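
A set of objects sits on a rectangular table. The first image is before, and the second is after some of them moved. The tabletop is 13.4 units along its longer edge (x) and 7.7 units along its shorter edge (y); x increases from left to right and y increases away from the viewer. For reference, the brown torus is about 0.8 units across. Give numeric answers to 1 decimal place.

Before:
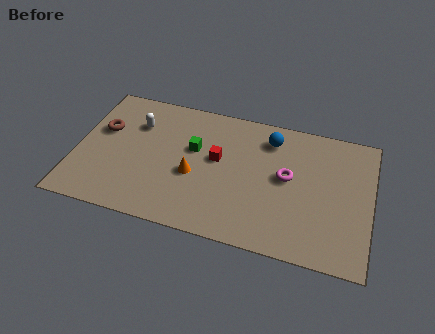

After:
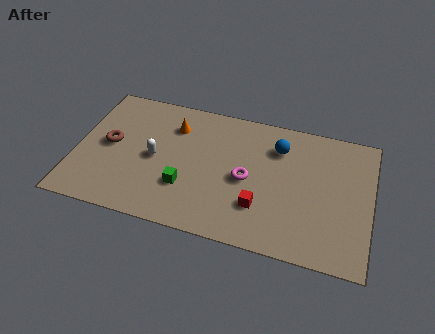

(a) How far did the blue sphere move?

0.6

The blue sphere moved from about (8.7, 6.2) to (9.1, 5.8), a distance of √(0.4² + 0.4²) ≈ 0.6.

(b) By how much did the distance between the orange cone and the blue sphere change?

+0.3

The distance was about 4.5 in the first image and 4.8 in the second, so they moved 0.3 units further apart.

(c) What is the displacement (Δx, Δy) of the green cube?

(-0.2, -2.3)

The green cube was at about (5.3, 4.7) and moved to about (5.1, 2.4).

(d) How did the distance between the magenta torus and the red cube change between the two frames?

-1.6

They were about 3.2 units apart before and 1.6 after — 1.6 units closer together.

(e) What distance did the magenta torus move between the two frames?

1.9

From (9.6, 4.2) to (7.8, 3.6), the magenta torus covered √(1.8² + 0.6²) ≈ 1.9 units.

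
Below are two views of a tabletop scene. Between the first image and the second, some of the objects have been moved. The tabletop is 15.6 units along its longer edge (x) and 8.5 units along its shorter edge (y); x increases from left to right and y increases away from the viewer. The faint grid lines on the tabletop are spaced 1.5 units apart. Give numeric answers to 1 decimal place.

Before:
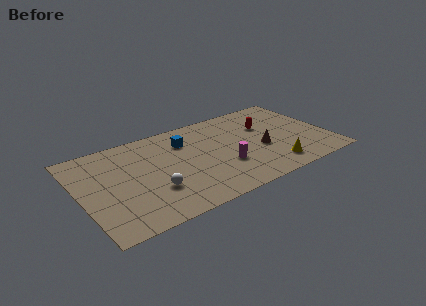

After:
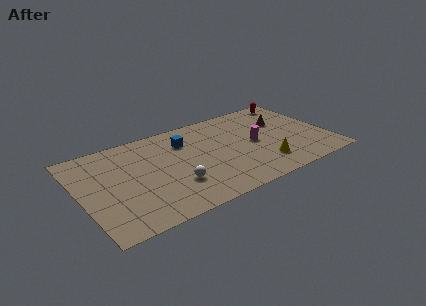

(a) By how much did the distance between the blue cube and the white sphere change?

-0.5

The distance was about 4.4 in the first image and 3.9 in the second, so they moved 0.5 units closer together.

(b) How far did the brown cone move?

2.7

From (11.3, 3.5) to (13.0, 5.6), the brown cone covered √(1.7² + 2.1²) ≈ 2.7 units.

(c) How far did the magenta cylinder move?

2.6

The magenta cylinder was near (8.8, 2.9) before and (11.0, 4.2) after, so it travelled √(2.2² + 1.3²) ≈ 2.6 units.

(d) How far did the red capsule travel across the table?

3.0

The red capsule was near (11.9, 5.6) before and (14.2, 7.5) after, so it travelled √(2.3² + 1.9²) ≈ 3.0 units.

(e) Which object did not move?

the blue cube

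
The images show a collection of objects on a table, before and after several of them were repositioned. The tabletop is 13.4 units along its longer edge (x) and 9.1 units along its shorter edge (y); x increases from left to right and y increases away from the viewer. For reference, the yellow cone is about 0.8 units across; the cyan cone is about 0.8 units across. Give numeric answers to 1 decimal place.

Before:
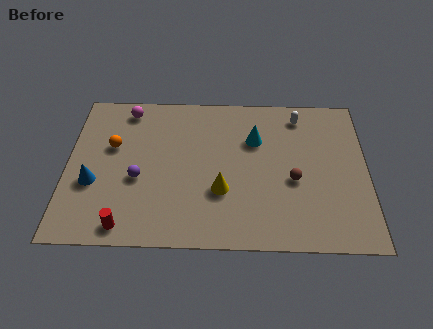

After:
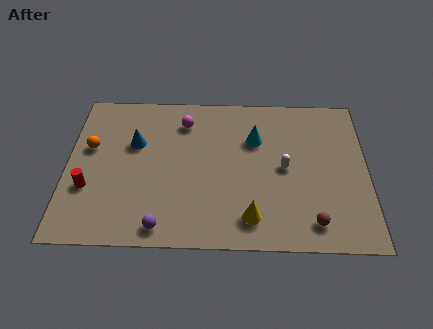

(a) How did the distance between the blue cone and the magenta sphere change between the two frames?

-2.1

Before: roughly 4.7 units apart; after: 2.6. That's 2.1 units closer together.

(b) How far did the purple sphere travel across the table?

2.9

From (3.2, 3.7) to (4.3, 1.0), the purple sphere covered √(1.1² + 2.7²) ≈ 2.9 units.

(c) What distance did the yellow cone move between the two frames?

2.0

From (6.9, 3.1) to (8.2, 1.6), the yellow cone covered √(1.3² + 1.5²) ≈ 2.0 units.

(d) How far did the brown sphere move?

2.5

From (10.1, 3.8) to (10.9, 1.4), the brown sphere covered √(0.8² + 2.4²) ≈ 2.5 units.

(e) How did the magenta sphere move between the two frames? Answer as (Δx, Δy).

(2.6, -0.7)

The magenta sphere started near (2.6, 7.9) and ended near (5.2, 7.2).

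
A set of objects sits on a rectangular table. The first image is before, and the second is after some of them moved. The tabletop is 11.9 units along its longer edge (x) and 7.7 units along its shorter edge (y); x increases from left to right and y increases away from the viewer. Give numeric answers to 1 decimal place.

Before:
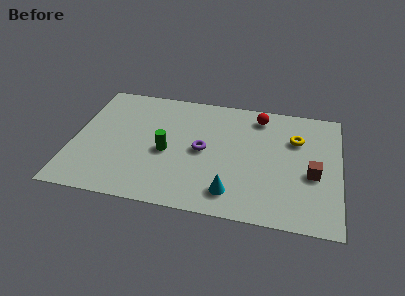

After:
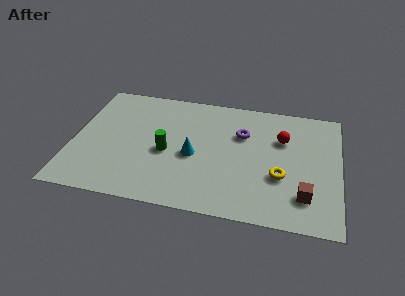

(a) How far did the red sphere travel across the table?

1.7

From (8.2, 6.5) to (9.3, 5.2), the red sphere covered √(1.1² + 1.3²) ≈ 1.7 units.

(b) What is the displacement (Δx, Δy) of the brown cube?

(-0.3, -1.4)

The brown cube started near (10.7, 3.2) and ended near (10.4, 1.8).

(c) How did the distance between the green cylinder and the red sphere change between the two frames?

+0.3

They were about 5.1 units apart before and 5.4 after — 0.3 units further apart.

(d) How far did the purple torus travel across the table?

2.2

The purple torus moved from about (5.8, 3.8) to (7.5, 5.2), a distance of √(1.7² + 1.4²) ≈ 2.2.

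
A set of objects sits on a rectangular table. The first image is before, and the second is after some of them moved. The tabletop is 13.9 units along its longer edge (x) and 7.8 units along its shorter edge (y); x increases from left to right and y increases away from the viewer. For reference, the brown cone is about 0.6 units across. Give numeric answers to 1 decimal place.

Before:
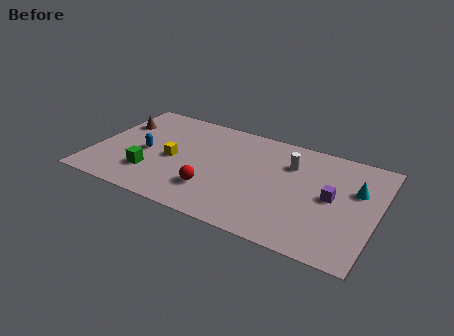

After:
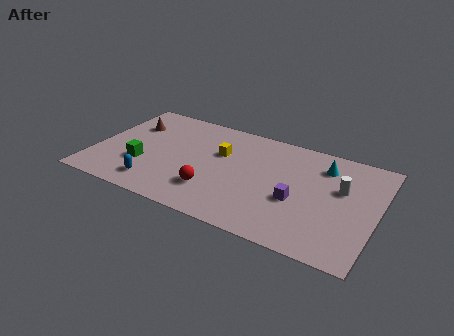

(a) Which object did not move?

the red sphere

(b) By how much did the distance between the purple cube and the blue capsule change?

-2.2

The distance was about 9.2 in the first image and 7.0 in the second, so they moved 2.2 units closer together.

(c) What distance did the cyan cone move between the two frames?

2.0

The cyan cone was near (12.8, 5.0) before and (11.1, 6.1) after, so it travelled √(1.7² + 1.1²) ≈ 2.0 units.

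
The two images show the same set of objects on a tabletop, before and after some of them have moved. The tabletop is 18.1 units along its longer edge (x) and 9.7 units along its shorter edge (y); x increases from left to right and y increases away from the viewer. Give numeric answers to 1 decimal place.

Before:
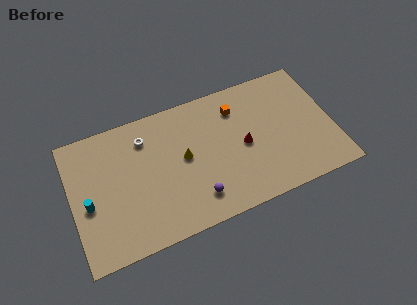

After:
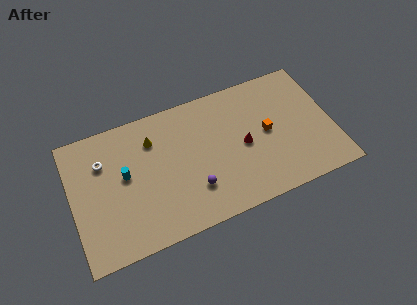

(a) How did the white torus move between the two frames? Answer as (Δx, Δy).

(-3.0, -0.7)

The white torus was at about (5.3, 7.6) and moved to about (2.3, 6.9).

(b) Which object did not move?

the red cone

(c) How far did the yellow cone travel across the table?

2.9

From (7.8, 5.2) to (5.8, 7.3), the yellow cone covered √(2.0² + 2.1²) ≈ 2.9 units.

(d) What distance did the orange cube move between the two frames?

3.1

The orange cube was near (11.7, 7.5) before and (13.6, 5.0) after, so it travelled √(1.9² + 2.5²) ≈ 3.1 units.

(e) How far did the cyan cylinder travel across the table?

2.9

The cyan cylinder was near (1.1, 4.2) before and (3.7, 5.4) after, so it travelled √(2.6² + 1.2²) ≈ 2.9 units.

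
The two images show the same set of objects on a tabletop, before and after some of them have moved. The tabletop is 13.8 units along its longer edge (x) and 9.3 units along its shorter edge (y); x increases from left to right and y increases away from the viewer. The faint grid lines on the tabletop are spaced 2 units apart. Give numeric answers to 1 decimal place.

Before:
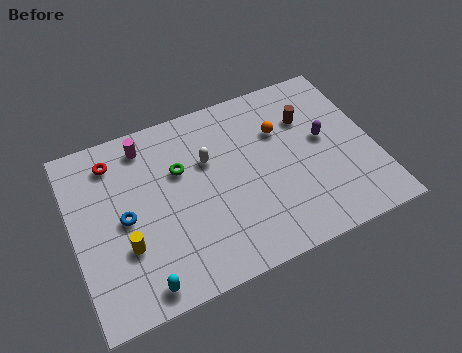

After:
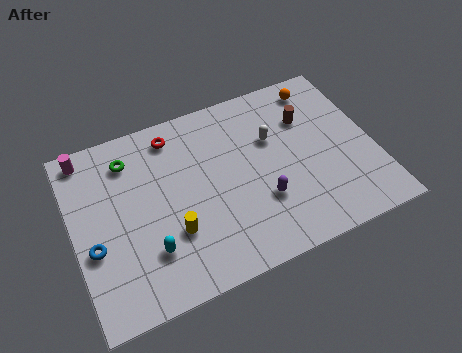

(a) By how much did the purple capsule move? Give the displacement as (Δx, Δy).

(-3.2, -2.1)

From the two frames, the purple capsule sits at roughly (11.6, 5.1) before and (8.4, 3.0) after.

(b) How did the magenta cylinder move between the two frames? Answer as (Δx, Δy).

(-2.7, 0.4)

The magenta cylinder was at about (3.6, 7.9) and moved to about (0.9, 8.3).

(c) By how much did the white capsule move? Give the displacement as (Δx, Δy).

(3.0, 0.0)

The white capsule started near (6.3, 6.0) and ended near (9.3, 6.0).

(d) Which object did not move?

the brown cylinder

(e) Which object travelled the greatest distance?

the purple capsule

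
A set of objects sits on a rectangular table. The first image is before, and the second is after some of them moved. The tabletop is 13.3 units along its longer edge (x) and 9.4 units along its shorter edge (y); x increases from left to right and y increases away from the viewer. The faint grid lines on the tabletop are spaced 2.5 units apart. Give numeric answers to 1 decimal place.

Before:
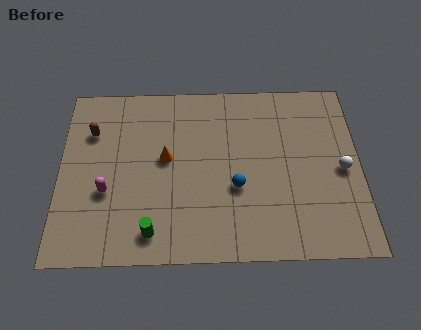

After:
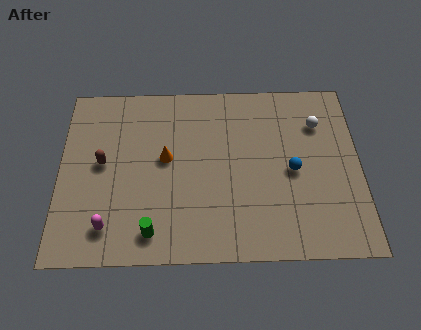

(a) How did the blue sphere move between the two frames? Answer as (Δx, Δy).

(2.5, 0.8)

The blue sphere started near (7.8, 3.6) and ended near (10.3, 4.4).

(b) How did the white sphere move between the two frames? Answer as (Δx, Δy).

(-1.0, 2.5)

The white sphere was at about (12.5, 4.4) and moved to about (11.5, 6.9).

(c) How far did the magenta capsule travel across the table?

1.8

From (2.1, 3.5) to (2.2, 1.7), the magenta capsule covered √(0.1² + 1.8²) ≈ 1.8 units.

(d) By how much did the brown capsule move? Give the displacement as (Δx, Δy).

(0.5, -1.7)

The brown capsule started near (1.4, 6.7) and ended near (1.9, 5.0).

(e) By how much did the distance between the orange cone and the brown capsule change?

-0.8

They were about 3.6 units apart before and 2.8 after — 0.8 units closer together.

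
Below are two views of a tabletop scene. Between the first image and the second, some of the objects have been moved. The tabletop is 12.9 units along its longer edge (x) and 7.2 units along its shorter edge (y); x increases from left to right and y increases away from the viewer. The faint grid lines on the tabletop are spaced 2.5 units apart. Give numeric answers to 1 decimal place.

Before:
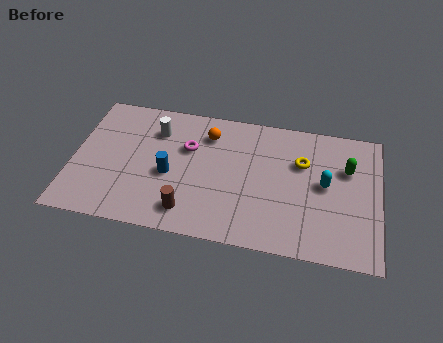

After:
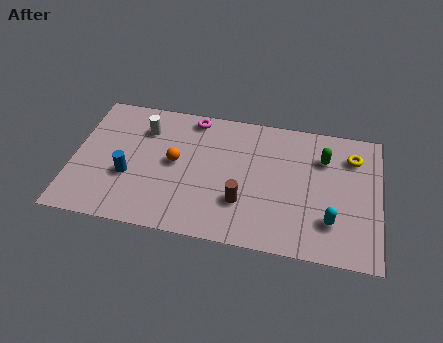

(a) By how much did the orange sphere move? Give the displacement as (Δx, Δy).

(-1.3, -1.8)

The orange sphere was at about (5.6, 5.6) and moved to about (4.3, 3.8).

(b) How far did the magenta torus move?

1.7

From (4.8, 4.7) to (4.9, 6.4), the magenta torus covered √(0.1² + 1.7²) ≈ 1.7 units.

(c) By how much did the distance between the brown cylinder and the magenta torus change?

+1.4

They were about 3.4 units apart before and 4.8 after — 1.4 units further apart.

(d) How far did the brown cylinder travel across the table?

2.4

The brown cylinder was near (5.0, 1.3) before and (7.2, 2.2) after, so it travelled √(2.2² + 0.9²) ≈ 2.4 units.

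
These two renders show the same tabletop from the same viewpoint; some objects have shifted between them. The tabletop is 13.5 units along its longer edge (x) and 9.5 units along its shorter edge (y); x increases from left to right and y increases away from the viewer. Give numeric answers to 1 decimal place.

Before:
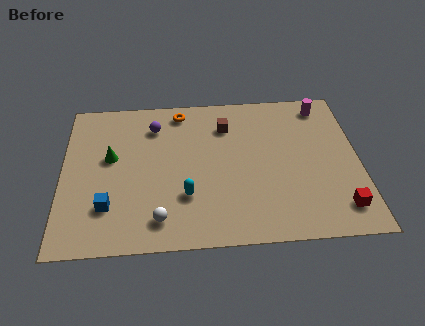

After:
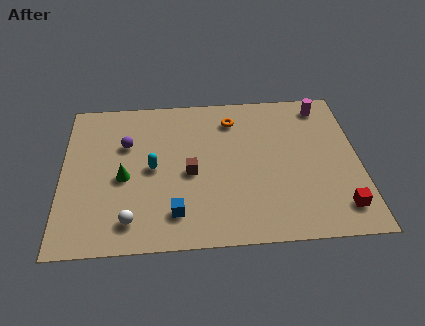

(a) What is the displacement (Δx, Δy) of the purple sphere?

(-1.3, -1.1)

From the two frames, the purple sphere sits at roughly (4.2, 7.4) before and (2.9, 6.3) after.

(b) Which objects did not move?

the red cube and the magenta cylinder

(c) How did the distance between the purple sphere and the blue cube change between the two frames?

-0.4

The distance was about 5.3 in the first image and 4.9 in the second, so they moved 0.4 units closer together.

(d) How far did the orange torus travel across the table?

2.5

The orange torus moved from about (5.4, 8.3) to (7.8, 7.6), a distance of √(2.4² + 0.7²) ≈ 2.5.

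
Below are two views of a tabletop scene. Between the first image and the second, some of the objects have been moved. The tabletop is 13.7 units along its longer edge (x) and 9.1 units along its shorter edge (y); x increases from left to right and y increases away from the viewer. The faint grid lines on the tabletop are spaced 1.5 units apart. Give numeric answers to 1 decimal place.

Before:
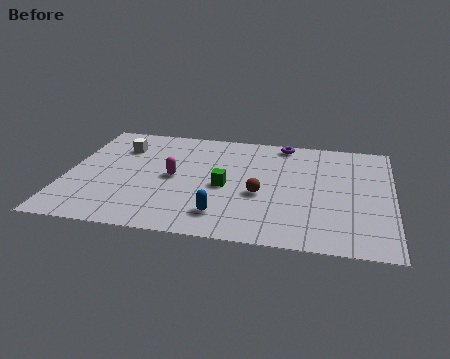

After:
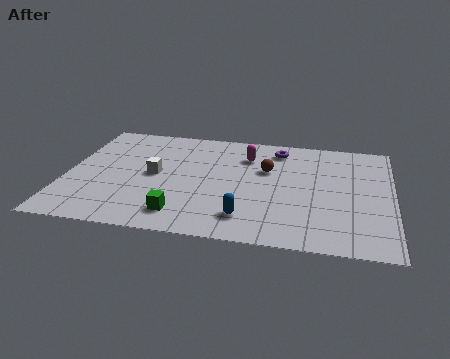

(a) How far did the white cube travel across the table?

2.6

The white cube was near (2.1, 6.7) before and (3.7, 4.6) after, so it travelled √(1.6² + 2.1²) ≈ 2.6 units.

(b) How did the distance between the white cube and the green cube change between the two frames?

-2.0

The distance was about 5.3 in the first image and 3.3 in the second, so they moved 2.0 units closer together.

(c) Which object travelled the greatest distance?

the magenta capsule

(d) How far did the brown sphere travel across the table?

2.1

The brown sphere moved from about (8.2, 3.7) to (8.4, 5.8), a distance of √(0.2² + 2.1²) ≈ 2.1.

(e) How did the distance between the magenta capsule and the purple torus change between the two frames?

-4.3

Before: roughly 5.8 units apart; after: 1.5. That's 4.3 units closer together.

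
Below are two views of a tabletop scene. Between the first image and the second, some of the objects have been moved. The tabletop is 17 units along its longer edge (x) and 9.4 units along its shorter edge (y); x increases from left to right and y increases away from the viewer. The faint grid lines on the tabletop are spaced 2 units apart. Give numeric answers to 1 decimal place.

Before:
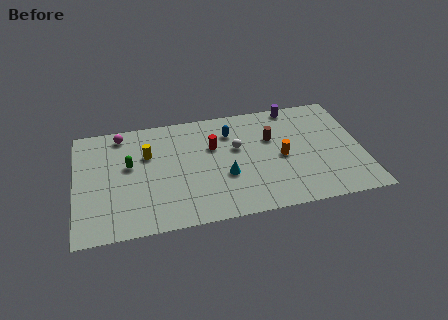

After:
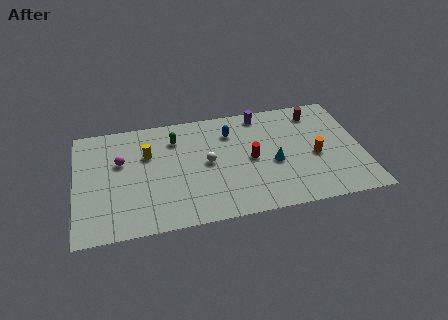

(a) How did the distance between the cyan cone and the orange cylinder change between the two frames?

-1.0

The distance was about 3.5 in the first image and 2.5 in the second, so they moved 1.0 units closer together.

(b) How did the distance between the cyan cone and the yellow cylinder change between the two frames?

+2.5

They were about 5.2 units apart before and 7.7 after — 2.5 units further apart.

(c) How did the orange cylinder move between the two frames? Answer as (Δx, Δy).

(2.0, -0.3)

From the two frames, the orange cylinder sits at roughly (12.2, 4.4) before and (14.2, 4.1) after.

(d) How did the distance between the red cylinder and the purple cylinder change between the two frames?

-1.8

The distance was about 5.6 in the first image and 3.8 in the second, so they moved 1.8 units closer together.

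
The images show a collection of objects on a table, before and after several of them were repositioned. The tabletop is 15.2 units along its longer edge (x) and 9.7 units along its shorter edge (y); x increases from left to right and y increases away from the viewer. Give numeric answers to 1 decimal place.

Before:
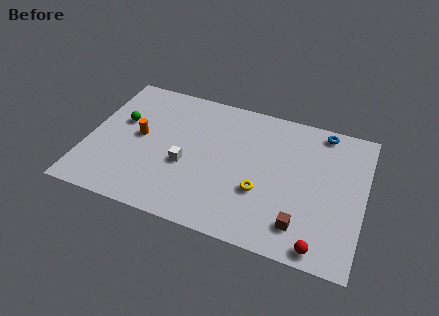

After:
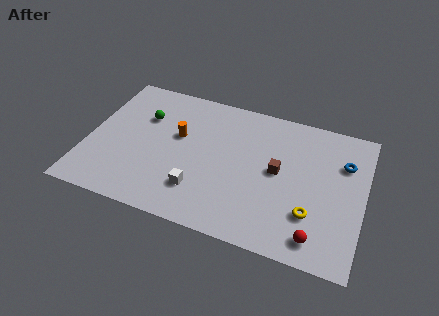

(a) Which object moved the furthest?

the brown cube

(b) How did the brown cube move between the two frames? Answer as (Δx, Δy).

(-1.5, 3.2)

From the two frames, the brown cube sits at roughly (12.0, 1.9) before and (10.5, 5.1) after.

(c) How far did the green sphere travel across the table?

1.4

The green sphere moved from about (1.7, 5.9) to (2.9, 6.6), a distance of √(1.2² + 0.7²) ≈ 1.4.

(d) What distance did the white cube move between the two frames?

1.7

From (5.5, 3.9) to (6.4, 2.4), the white cube covered √(0.9² + 1.5²) ≈ 1.7 units.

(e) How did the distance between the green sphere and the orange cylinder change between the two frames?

+0.8

The distance was about 1.4 in the first image and 2.2 in the second, so they moved 0.8 units further apart.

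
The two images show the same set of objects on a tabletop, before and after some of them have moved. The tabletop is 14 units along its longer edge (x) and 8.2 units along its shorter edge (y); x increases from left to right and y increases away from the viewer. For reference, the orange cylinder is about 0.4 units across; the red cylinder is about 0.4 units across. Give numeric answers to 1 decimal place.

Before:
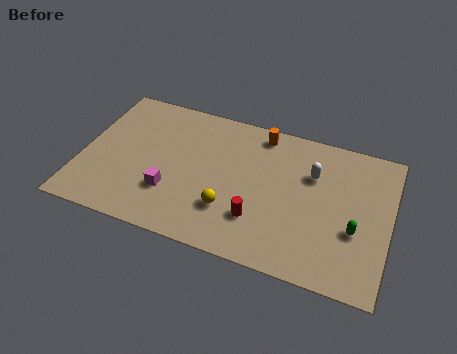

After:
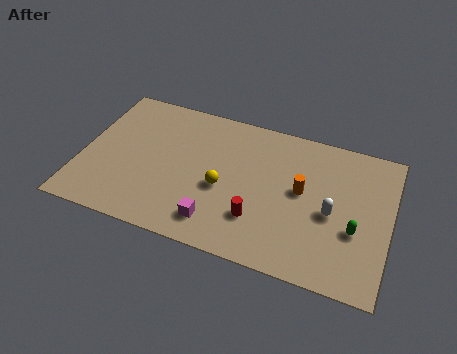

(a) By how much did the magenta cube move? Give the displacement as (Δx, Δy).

(2.2, -1.0)

The magenta cube started near (4.2, 2.5) and ended near (6.4, 1.5).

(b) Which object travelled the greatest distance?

the orange cylinder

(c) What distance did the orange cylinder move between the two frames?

3.4

The orange cylinder was near (7.9, 7.2) before and (10.0, 4.5) after, so it travelled √(2.1² + 2.7²) ≈ 3.4 units.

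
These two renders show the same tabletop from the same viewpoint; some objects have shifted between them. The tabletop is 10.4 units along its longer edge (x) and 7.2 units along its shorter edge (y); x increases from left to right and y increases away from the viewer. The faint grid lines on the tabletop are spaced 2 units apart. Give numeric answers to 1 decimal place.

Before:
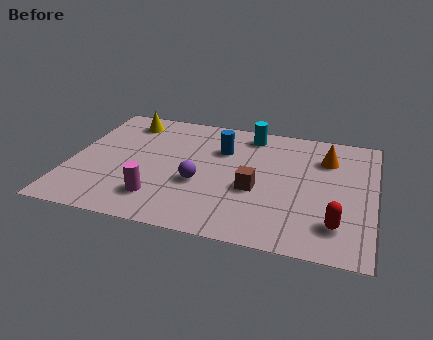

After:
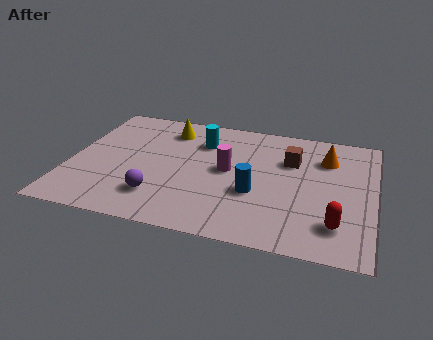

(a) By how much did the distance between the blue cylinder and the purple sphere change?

+1.1

The distance was about 2.3 in the first image and 3.4 in the second, so they moved 1.1 units further apart.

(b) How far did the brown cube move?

2.3

The brown cube was near (6.4, 2.9) before and (7.5, 4.9) after, so it travelled √(1.1² + 2.0²) ≈ 2.3 units.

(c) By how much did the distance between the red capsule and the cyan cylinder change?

+0.5

The distance was about 5.6 in the first image and 6.1 in the second, so they moved 0.5 units further apart.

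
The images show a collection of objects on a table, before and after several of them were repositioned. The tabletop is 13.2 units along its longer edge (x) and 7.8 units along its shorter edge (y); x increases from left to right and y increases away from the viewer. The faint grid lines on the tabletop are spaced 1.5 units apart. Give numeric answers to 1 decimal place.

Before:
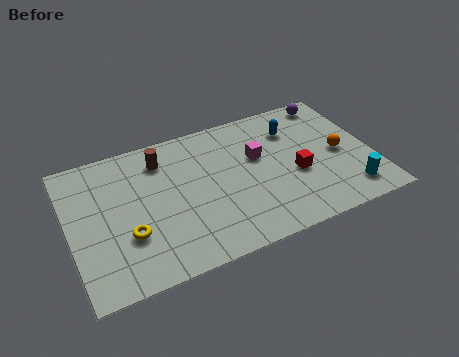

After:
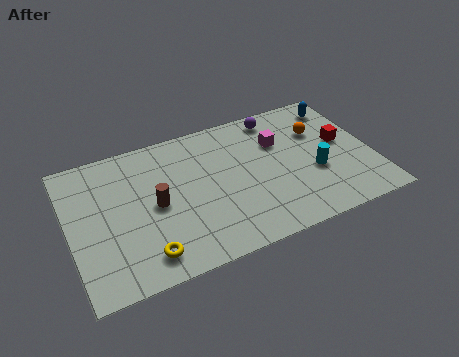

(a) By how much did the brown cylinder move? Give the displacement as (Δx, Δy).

(-0.5, -2.4)

The brown cylinder was at about (4.2, 6.2) and moved to about (3.7, 3.8).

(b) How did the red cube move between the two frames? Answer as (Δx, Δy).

(2.2, 1.1)

From the two frames, the red cube sits at roughly (9.8, 3.2) before and (12.0, 4.3) after.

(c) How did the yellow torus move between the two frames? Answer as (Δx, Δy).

(0.6, -1.3)

The yellow torus was at about (2.4, 2.6) and moved to about (3.0, 1.3).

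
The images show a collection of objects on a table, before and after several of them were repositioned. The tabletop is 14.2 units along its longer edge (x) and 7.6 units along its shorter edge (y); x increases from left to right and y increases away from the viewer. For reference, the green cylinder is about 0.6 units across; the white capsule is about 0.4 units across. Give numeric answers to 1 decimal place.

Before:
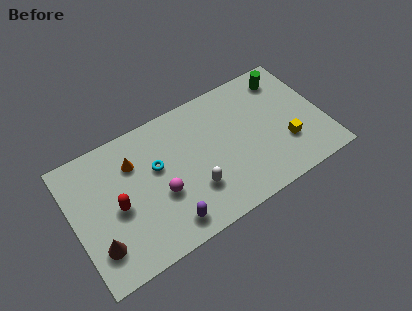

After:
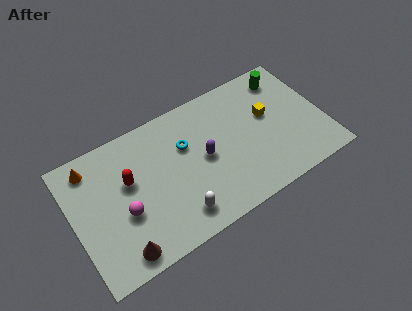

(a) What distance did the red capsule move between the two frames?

1.4

The red capsule moved from about (2.4, 3.5) to (3.2, 4.6), a distance of √(0.8² + 1.1²) ≈ 1.4.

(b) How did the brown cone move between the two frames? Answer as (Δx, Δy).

(1.1, -0.9)

The brown cone was at about (1.1, 1.9) and moved to about (2.2, 1.0).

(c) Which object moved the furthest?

the purple capsule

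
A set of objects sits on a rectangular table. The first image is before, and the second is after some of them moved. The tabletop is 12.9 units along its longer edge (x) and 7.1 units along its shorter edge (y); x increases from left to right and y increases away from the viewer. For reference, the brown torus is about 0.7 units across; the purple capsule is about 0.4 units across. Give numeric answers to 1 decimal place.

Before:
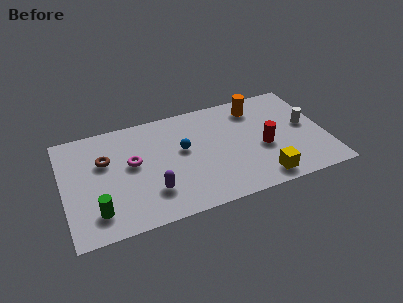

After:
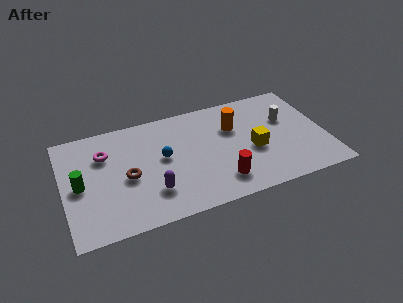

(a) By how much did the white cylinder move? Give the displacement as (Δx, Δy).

(-0.9, 0.7)

The white cylinder was at about (12.0, 3.8) and moved to about (11.1, 4.5).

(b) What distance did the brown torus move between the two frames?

1.7

The brown torus was near (2.1, 4.6) before and (3.1, 3.2) after, so it travelled √(1.0² + 1.4²) ≈ 1.7 units.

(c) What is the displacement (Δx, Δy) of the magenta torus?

(-1.3, 1.0)

From the two frames, the magenta torus sits at roughly (3.4, 4.0) before and (2.1, 5.0) after.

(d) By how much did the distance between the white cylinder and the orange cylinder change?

-0.4

The distance was about 3.0 in the first image and 2.6 in the second, so they moved 0.4 units closer together.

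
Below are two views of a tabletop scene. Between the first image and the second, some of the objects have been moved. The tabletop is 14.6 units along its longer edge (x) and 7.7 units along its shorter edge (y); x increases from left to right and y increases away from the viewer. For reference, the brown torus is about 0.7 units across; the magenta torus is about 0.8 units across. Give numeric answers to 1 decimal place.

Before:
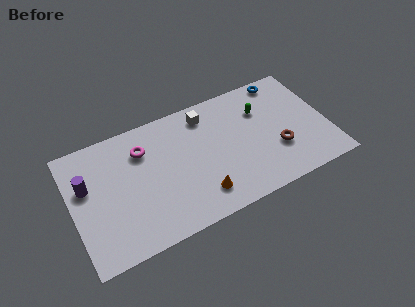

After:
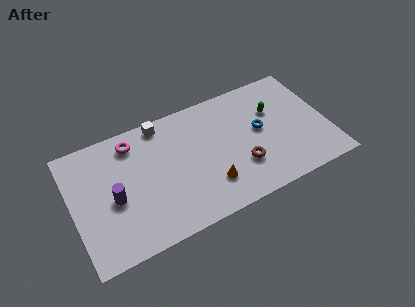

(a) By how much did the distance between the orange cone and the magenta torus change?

+0.9

The distance was about 5.0 in the first image and 5.9 in the second, so they moved 0.9 units further apart.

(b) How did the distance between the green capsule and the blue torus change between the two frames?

-0.8

They were about 2.1 units apart before and 1.3 after — 0.8 units closer together.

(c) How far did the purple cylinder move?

2.0

The purple cylinder moved from about (0.9, 4.8) to (2.3, 3.4), a distance of √(1.4² + 1.4²) ≈ 2.0.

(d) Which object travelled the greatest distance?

the blue torus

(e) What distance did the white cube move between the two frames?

2.5

The white cube was near (7.9, 6.4) before and (5.4, 6.9) after, so it travelled √(2.5² + 0.5²) ≈ 2.5 units.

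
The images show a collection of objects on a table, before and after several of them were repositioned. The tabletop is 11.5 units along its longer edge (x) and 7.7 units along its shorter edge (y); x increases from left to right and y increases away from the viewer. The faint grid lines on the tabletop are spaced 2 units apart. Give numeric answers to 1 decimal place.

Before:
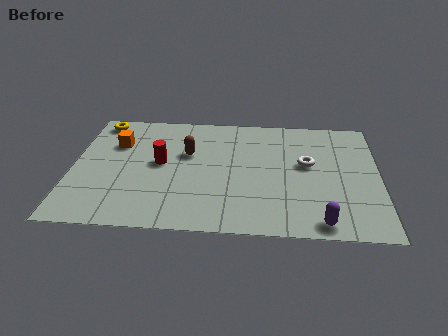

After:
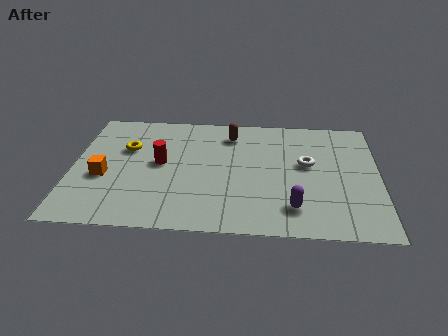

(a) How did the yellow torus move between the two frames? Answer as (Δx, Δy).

(1.1, -1.8)

From the two frames, the yellow torus sits at roughly (0.9, 6.8) before and (2.0, 5.0) after.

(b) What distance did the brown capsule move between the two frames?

2.1

The brown capsule moved from about (4.3, 4.8) to (5.9, 6.2), a distance of √(1.6² + 1.4²) ≈ 2.1.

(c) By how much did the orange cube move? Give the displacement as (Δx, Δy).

(-0.4, -2.2)

The orange cube started near (1.6, 5.3) and ended near (1.2, 3.1).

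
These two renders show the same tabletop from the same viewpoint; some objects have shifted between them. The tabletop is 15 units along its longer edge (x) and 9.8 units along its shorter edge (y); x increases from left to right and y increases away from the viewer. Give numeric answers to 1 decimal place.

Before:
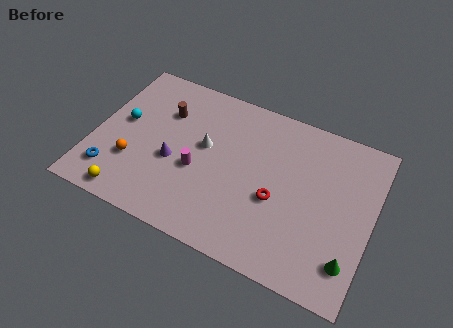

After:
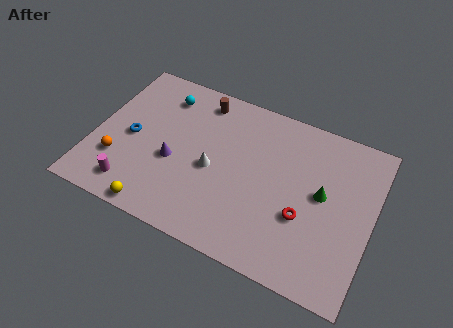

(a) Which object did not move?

the purple cone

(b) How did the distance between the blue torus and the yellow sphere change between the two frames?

+2.8

Before: roughly 1.5 units apart; after: 4.3. That's 2.8 units further apart.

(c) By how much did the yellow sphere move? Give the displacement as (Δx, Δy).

(1.6, -0.2)

The yellow sphere started near (2.4, 1.0) and ended near (4.0, 0.8).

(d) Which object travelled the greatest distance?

the magenta cylinder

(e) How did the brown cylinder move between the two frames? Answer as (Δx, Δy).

(1.8, 1.5)

The brown cylinder started near (3.5, 6.9) and ended near (5.3, 8.4).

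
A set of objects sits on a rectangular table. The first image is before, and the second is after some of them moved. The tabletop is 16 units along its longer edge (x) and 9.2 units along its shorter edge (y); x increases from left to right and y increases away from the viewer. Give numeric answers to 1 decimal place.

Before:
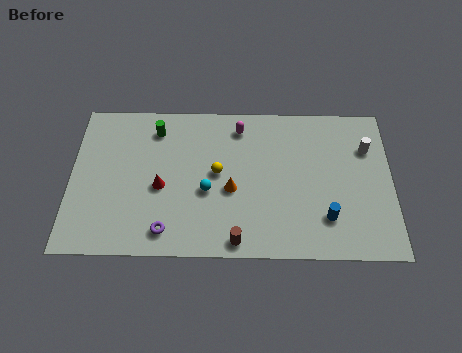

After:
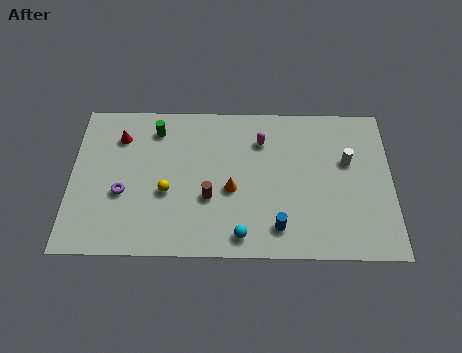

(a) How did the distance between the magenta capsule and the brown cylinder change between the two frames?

-2.4

Before: roughly 6.8 units apart; after: 4.4. That's 2.4 units closer together.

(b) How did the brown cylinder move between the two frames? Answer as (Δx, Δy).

(-1.4, 2.5)

From the two frames, the brown cylinder sits at roughly (8.3, 0.9) before and (6.9, 3.4) after.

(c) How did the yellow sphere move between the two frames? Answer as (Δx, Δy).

(-2.5, -1.2)

From the two frames, the yellow sphere sits at roughly (7.3, 4.9) before and (4.8, 3.7) after.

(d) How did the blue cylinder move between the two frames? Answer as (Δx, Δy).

(-2.4, -0.6)

The blue cylinder started near (12.7, 2.3) and ended near (10.3, 1.7).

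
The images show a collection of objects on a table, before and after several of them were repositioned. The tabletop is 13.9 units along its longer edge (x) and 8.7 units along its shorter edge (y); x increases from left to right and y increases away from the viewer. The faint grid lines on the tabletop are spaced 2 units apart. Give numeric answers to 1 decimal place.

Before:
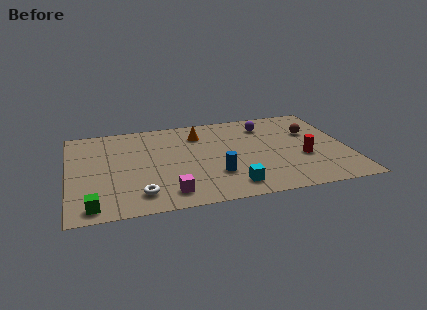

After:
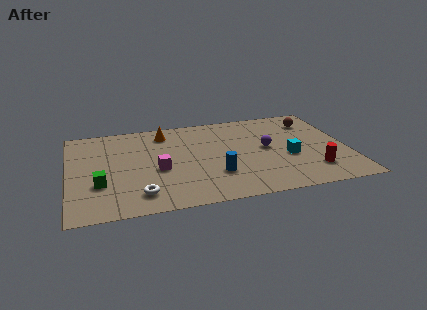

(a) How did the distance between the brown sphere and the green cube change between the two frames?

-0.5

Before: roughly 12.1 units apart; after: 11.6. That's 0.5 units closer together.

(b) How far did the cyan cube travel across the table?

3.7

The cyan cube moved from about (7.9, 1.4) to (10.9, 3.5), a distance of √(3.0² + 2.1²) ≈ 3.7.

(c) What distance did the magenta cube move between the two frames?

2.3

The magenta cube was near (4.8, 1.4) before and (4.4, 3.7) after, so it travelled √(0.4² + 2.3²) ≈ 2.3 units.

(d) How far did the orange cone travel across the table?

1.8

From (6.6, 6.7) to (4.9, 7.2), the orange cone covered √(1.7² + 0.5²) ≈ 1.8 units.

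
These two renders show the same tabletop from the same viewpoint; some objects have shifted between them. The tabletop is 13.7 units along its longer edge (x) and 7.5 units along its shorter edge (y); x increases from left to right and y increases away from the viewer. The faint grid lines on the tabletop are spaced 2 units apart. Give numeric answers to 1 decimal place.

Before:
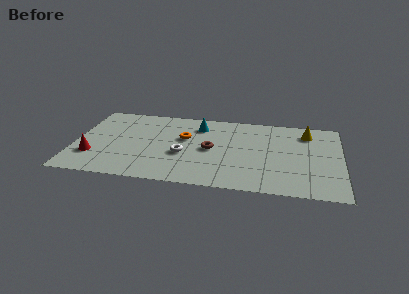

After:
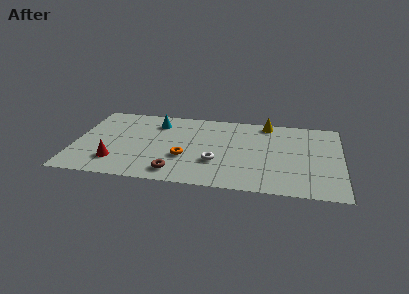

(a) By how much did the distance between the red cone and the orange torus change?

-1.6

The distance was about 5.2 in the first image and 3.6 in the second, so they moved 1.6 units closer together.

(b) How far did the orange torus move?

1.9

From (5.6, 4.6) to (5.7, 2.7), the orange torus covered √(0.1² + 1.9²) ≈ 1.9 units.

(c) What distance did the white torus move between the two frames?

1.8

From (5.6, 3.0) to (7.3, 2.5), the white torus covered √(1.7² + 0.5²) ≈ 1.8 units.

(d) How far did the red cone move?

1.3

The red cone moved from about (1.0, 2.2) to (2.2, 1.8), a distance of √(1.2² + 0.4²) ≈ 1.3.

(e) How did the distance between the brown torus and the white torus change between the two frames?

+0.8

The distance was about 1.6 in the first image and 2.4 in the second, so they moved 0.8 units further apart.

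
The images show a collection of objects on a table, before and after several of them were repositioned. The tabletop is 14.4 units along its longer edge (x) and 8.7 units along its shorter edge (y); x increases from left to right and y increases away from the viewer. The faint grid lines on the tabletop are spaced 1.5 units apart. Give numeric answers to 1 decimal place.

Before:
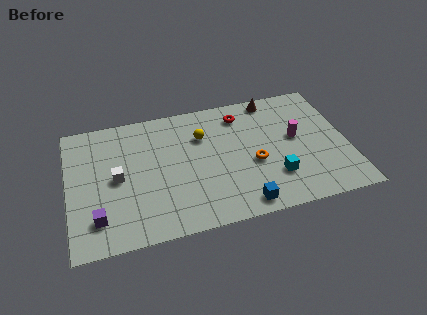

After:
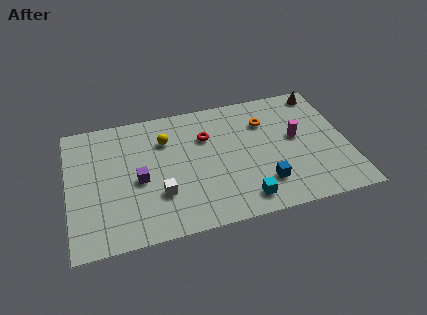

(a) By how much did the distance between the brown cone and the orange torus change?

-1.0

They were about 4.4 units apart before and 3.4 after — 1.0 units closer together.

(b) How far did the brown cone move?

2.6

The brown cone moved from about (10.8, 7.8) to (13.4, 7.7), a distance of √(2.6² + 0.1²) ≈ 2.6.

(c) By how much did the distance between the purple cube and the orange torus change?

-1.2

They were about 8.3 units apart before and 7.1 after — 1.2 units closer together.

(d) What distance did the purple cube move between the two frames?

3.0

From (1.4, 1.9) to (3.6, 3.9), the purple cube covered √(2.2² + 2.0²) ≈ 3.0 units.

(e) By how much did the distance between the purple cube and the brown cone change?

-0.6

They were about 11.1 units apart before and 10.5 after — 0.6 units closer together.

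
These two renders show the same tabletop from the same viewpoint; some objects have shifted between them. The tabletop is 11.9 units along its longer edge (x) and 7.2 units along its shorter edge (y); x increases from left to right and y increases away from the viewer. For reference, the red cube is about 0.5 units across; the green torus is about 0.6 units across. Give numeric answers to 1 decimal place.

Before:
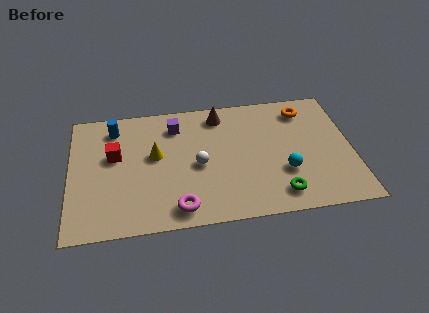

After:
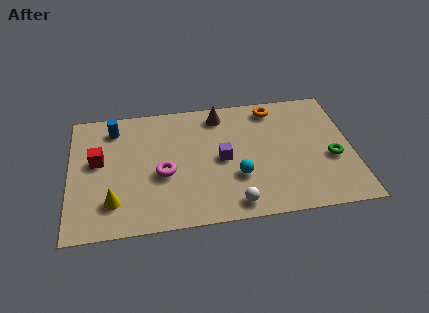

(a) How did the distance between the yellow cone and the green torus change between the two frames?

+3.4

They were about 5.9 units apart before and 9.3 after — 3.4 units further apart.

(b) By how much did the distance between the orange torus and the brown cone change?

-1.3

They were about 3.6 units apart before and 2.3 after — 1.3 units closer together.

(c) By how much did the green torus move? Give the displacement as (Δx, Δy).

(2.3, 1.7)

From the two frames, the green torus sits at roughly (8.7, 1.2) before and (11.0, 2.9) after.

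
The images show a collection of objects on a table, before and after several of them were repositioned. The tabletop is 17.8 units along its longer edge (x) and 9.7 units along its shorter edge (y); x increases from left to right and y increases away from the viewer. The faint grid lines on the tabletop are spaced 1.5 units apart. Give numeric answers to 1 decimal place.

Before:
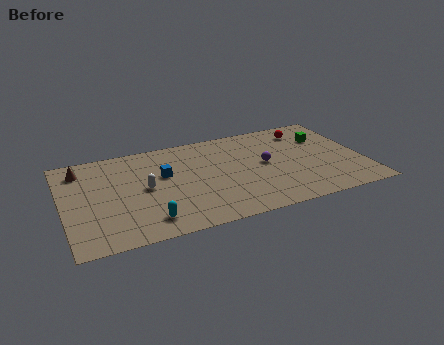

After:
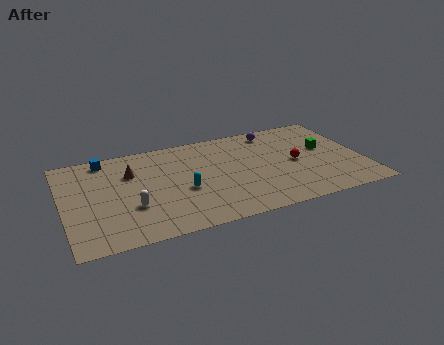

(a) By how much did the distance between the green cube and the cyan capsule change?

-3.4

Before: roughly 12.2 units apart; after: 8.8. That's 3.4 units closer together.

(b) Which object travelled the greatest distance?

the blue cube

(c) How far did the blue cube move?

4.3

From (6.0, 5.9) to (2.7, 8.6), the blue cube covered √(3.3² + 2.7²) ≈ 4.3 units.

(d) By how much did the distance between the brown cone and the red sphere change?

-3.7

The distance was about 13.6 in the first image and 9.9 in the second, so they moved 3.7 units closer together.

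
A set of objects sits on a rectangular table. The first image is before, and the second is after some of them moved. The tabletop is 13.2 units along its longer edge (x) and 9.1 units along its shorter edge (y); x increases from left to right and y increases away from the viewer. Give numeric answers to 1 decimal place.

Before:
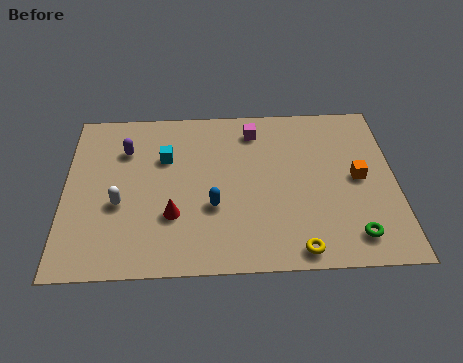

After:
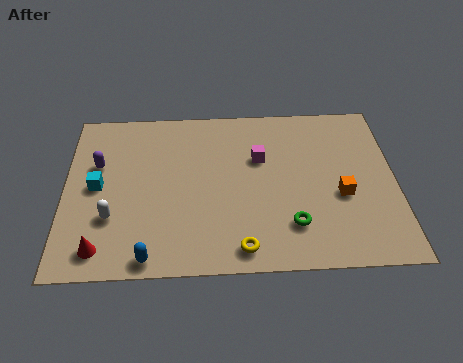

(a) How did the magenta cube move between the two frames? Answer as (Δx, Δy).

(0.2, -1.6)

The magenta cube started near (7.6, 7.5) and ended near (7.8, 5.9).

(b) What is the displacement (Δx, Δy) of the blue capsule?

(-2.5, -2.5)

From the two frames, the blue capsule sits at roughly (5.9, 3.3) before and (3.4, 0.8) after.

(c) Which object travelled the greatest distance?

the blue capsule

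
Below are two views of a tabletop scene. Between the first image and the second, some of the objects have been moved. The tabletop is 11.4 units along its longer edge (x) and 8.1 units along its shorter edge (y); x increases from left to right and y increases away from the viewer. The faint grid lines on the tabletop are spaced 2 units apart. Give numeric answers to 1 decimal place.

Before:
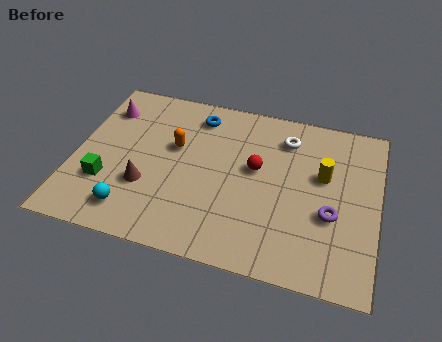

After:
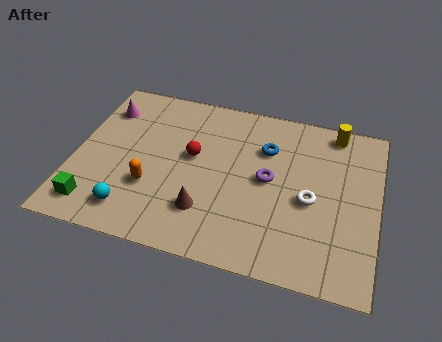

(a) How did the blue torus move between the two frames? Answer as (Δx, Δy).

(2.7, -1.0)

The blue torus started near (4.4, 6.7) and ended near (7.1, 5.7).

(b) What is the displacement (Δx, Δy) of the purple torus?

(-2.4, 1.1)

From the two frames, the purple torus sits at roughly (9.7, 3.1) before and (7.3, 4.2) after.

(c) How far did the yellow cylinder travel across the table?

2.3

The yellow cylinder was near (9.3, 4.9) before and (9.6, 7.2) after, so it travelled √(0.3² + 2.3²) ≈ 2.3 units.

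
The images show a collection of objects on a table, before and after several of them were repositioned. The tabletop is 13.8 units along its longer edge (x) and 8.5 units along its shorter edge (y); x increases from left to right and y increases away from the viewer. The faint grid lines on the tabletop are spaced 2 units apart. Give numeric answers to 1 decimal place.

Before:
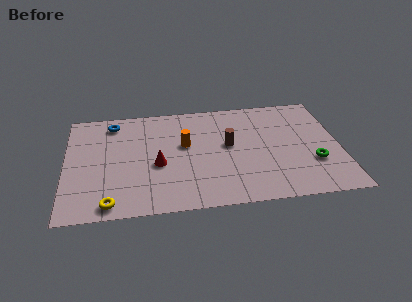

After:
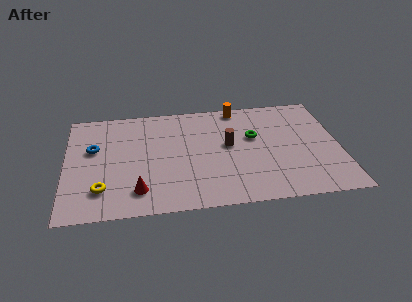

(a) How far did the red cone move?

2.1

From (4.6, 3.6) to (3.6, 1.7), the red cone covered √(1.0² + 1.9²) ≈ 2.1 units.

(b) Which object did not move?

the brown cylinder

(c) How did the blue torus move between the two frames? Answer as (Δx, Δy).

(-1.0, -2.0)

The blue torus started near (2.4, 7.2) and ended near (1.4, 5.2).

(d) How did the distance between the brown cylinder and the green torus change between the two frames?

-3.2

The distance was about 4.6 in the first image and 1.4 in the second, so they moved 3.2 units closer together.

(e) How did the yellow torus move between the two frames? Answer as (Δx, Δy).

(-0.4, 1.1)

The yellow torus was at about (2.2, 0.9) and moved to about (1.8, 2.0).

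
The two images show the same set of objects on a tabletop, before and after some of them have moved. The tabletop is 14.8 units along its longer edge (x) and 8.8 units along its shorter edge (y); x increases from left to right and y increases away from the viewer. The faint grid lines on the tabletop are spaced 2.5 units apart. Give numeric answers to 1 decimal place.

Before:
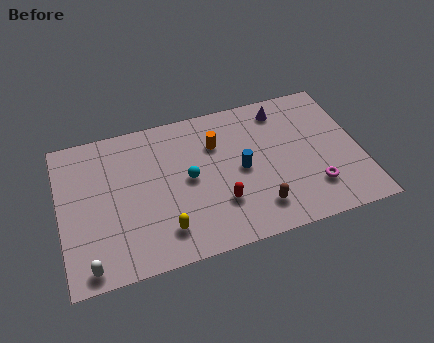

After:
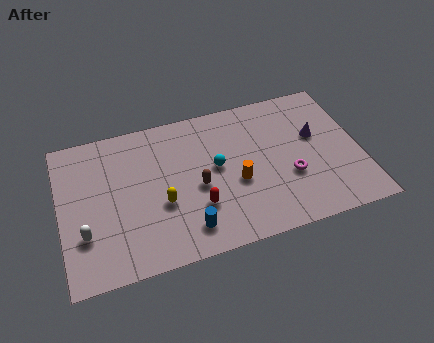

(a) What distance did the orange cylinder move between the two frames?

2.7

The orange cylinder moved from about (7.8, 6.2) to (8.6, 3.6), a distance of √(0.8² + 2.6²) ≈ 2.7.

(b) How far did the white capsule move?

1.8

The white capsule was near (1.2, 0.9) before and (1.1, 2.7) after, so it travelled √(0.1² + 1.8²) ≈ 1.8 units.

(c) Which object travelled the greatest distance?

the blue cylinder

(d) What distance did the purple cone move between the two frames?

2.6

From (11.2, 7.4) to (12.7, 5.3), the purple cone covered √(1.5² + 2.1²) ≈ 2.6 units.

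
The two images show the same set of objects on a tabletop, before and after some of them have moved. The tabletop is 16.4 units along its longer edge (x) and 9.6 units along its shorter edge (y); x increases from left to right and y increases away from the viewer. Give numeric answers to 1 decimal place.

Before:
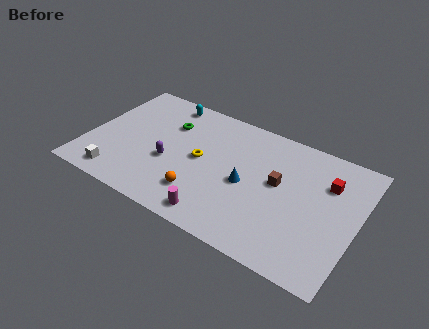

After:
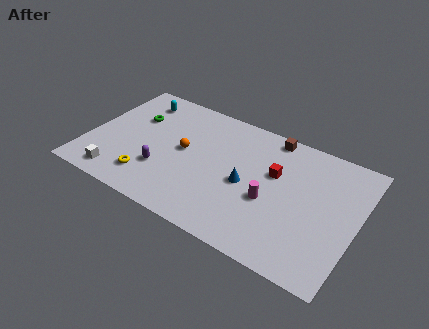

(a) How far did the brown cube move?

3.4

From (11.6, 5.4) to (10.7, 8.7), the brown cube covered √(0.9² + 3.3²) ≈ 3.4 units.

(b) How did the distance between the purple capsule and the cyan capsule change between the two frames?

+0.7

Before: roughly 4.8 units apart; after: 5.5. That's 0.7 units further apart.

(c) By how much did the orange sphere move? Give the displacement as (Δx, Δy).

(-1.5, 2.8)

The orange sphere was at about (7.3, 2.3) and moved to about (5.8, 5.1).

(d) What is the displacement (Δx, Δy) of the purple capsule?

(-0.3, -0.8)

From the two frames, the purple capsule sits at roughly (5.1, 3.8) before and (4.8, 3.0) after.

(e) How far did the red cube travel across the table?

3.2

From (14.4, 6.8) to (11.3, 6.0), the red cube covered √(3.1² + 0.8²) ≈ 3.2 units.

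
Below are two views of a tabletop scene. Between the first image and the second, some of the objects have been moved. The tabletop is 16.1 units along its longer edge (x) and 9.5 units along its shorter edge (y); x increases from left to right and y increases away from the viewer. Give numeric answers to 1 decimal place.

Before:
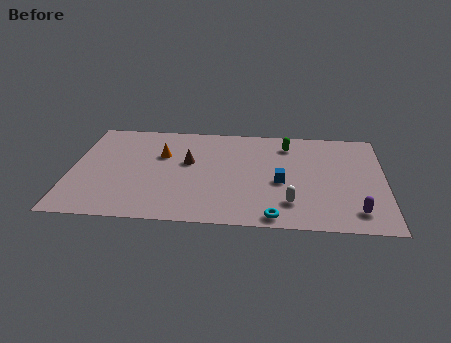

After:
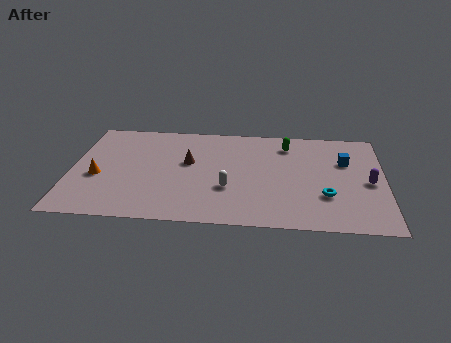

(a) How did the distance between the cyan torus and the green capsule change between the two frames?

-1.7

Before: roughly 6.8 units apart; after: 5.1. That's 1.7 units closer together.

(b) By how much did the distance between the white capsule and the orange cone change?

-1.1

Before: roughly 7.8 units apart; after: 6.7. That's 1.1 units closer together.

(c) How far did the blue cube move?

4.0

From (10.8, 4.1) to (14.1, 6.3), the blue cube covered √(3.3² + 2.2²) ≈ 4.0 units.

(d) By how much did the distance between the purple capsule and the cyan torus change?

-1.6

The distance was about 4.2 in the first image and 2.6 in the second, so they moved 1.6 units closer together.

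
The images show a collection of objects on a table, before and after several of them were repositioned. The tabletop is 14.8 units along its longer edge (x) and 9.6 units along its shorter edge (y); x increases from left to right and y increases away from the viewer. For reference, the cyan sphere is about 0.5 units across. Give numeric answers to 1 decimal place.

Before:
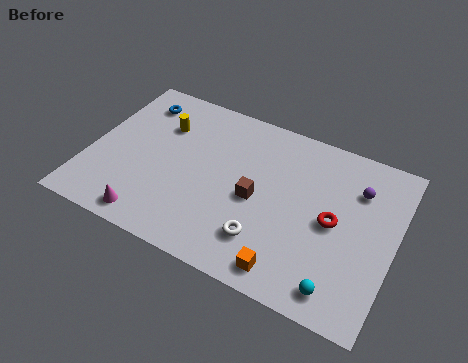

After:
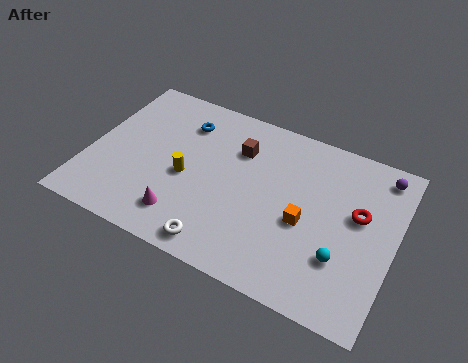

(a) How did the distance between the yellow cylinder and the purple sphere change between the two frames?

+0.3

Before: roughly 9.6 units apart; after: 9.9. That's 0.3 units further apart.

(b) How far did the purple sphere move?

1.6

The purple sphere was near (12.8, 7.0) before and (13.8, 8.3) after, so it travelled √(1.0² + 1.3²) ≈ 1.6 units.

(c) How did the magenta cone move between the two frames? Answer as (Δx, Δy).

(1.5, 0.8)

The magenta cone was at about (3.5, 1.1) and moved to about (5.0, 1.9).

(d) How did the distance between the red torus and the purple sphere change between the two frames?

+0.3

Before: roughly 2.5 units apart; after: 2.8. That's 0.3 units further apart.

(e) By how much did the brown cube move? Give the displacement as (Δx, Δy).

(-1.2, 2.5)

The brown cube started near (8.2, 4.4) and ended near (7.0, 6.9).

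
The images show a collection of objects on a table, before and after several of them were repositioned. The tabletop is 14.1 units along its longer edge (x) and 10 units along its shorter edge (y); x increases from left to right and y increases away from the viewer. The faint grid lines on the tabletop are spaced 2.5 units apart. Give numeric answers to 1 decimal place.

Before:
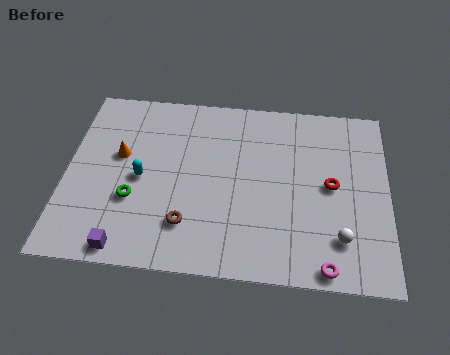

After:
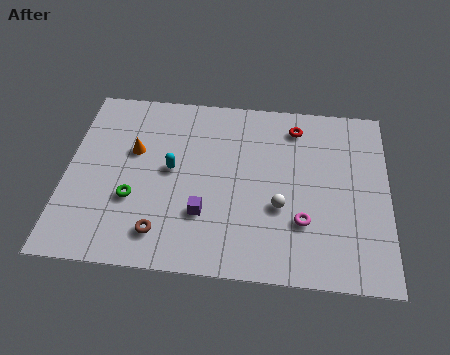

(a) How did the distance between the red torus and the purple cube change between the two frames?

-3.2

The distance was about 9.8 in the first image and 6.6 in the second, so they moved 3.2 units closer together.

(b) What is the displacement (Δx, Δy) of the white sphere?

(-2.6, 1.4)

The white sphere was at about (12.0, 2.3) and moved to about (9.4, 3.7).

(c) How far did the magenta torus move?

2.4

The magenta torus was near (11.4, 0.8) before and (10.4, 3.0) after, so it travelled √(1.0² + 2.2²) ≈ 2.4 units.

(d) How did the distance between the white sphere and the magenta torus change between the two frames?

-0.4

Before: roughly 1.6 units apart; after: 1.2. That's 0.4 units closer together.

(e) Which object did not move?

the green torus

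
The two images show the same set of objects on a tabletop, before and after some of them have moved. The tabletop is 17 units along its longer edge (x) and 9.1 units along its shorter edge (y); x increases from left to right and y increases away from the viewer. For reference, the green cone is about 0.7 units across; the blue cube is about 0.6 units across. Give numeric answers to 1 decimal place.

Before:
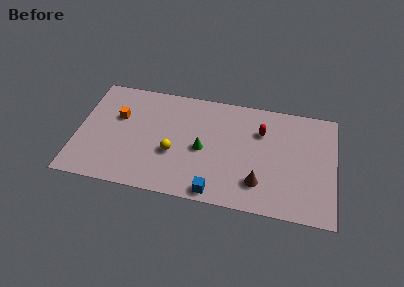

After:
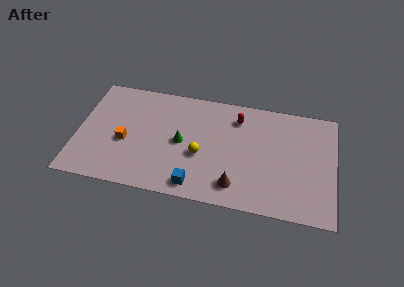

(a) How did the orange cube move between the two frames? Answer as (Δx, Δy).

(0.6, -2.0)

The orange cube started near (2.6, 5.8) and ended near (3.2, 3.8).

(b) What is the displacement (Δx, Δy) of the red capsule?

(-1.6, 0.8)

From the two frames, the red capsule sits at roughly (12.1, 6.4) before and (10.5, 7.2) after.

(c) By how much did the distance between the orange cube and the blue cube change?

-2.8

The distance was about 8.3 in the first image and 5.5 in the second, so they moved 2.8 units closer together.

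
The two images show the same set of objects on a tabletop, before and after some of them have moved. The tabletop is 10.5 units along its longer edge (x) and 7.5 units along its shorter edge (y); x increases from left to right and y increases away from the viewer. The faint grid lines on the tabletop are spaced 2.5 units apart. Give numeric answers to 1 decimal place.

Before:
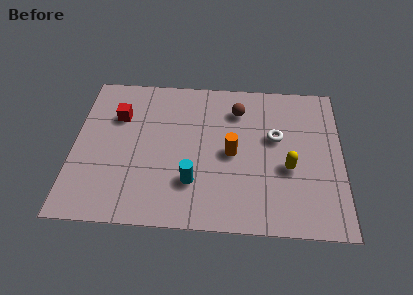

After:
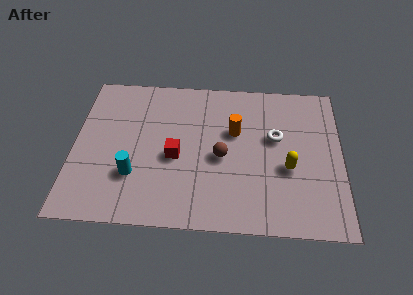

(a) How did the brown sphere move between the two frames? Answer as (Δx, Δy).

(-0.6, -2.4)

The brown sphere was at about (6.4, 5.8) and moved to about (5.8, 3.4).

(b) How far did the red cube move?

3.0

The red cube moved from about (1.7, 5.2) to (4.0, 3.3), a distance of √(2.3² + 1.9²) ≈ 3.0.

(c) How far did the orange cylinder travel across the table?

1.1

From (6.2, 3.6) to (6.3, 4.7), the orange cylinder covered √(0.1² + 1.1²) ≈ 1.1 units.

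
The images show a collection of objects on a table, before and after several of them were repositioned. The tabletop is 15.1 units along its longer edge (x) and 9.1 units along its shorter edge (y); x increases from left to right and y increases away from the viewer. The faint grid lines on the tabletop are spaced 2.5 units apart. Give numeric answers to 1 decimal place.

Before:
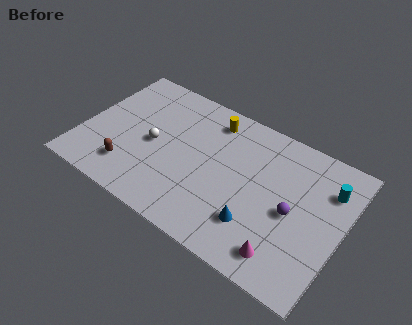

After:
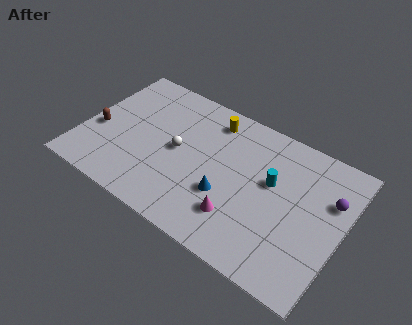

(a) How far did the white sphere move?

1.4

The white sphere was near (4.1, 4.3) before and (5.5, 4.6) after, so it travelled √(1.4² + 0.3²) ≈ 1.4 units.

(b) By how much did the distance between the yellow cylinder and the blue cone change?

-1.6

They were about 6.3 units apart before and 4.7 after — 1.6 units closer together.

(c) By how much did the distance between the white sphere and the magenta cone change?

-4.1

The distance was about 8.7 in the first image and 4.6 in the second, so they moved 4.1 units closer together.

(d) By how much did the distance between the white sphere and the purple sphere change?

+0.6

The distance was about 8.2 in the first image and 8.8 in the second, so they moved 0.6 units further apart.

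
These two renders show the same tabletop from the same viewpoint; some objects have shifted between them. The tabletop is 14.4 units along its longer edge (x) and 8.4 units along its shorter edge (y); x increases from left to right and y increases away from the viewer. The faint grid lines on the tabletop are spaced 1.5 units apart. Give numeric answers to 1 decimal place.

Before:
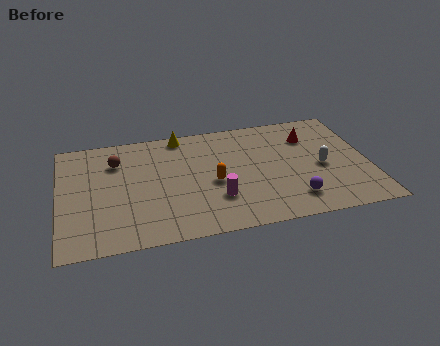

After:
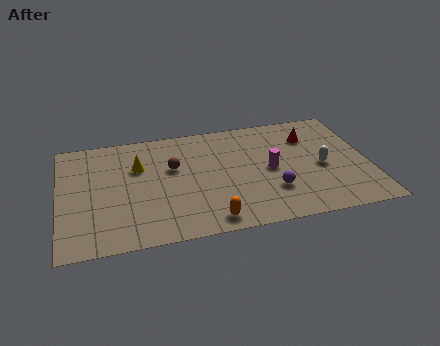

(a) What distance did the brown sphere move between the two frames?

2.8

The brown sphere moved from about (2.7, 6.2) to (5.3, 5.2), a distance of √(2.6² + 1.0²) ≈ 2.8.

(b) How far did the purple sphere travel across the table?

1.2

The purple sphere moved from about (10.7, 1.7) to (9.8, 2.5), a distance of √(0.9² + 0.8²) ≈ 1.2.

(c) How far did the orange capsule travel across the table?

2.7

The orange capsule was near (7.1, 3.7) before and (6.8, 1.0) after, so it travelled √(0.3² + 2.7²) ≈ 2.7 units.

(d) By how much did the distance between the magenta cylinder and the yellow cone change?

+1.0

The distance was about 5.3 in the first image and 6.3 in the second, so they moved 1.0 units further apart.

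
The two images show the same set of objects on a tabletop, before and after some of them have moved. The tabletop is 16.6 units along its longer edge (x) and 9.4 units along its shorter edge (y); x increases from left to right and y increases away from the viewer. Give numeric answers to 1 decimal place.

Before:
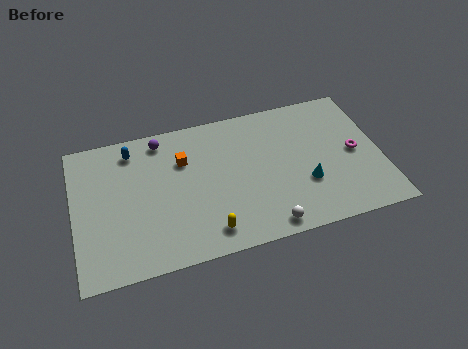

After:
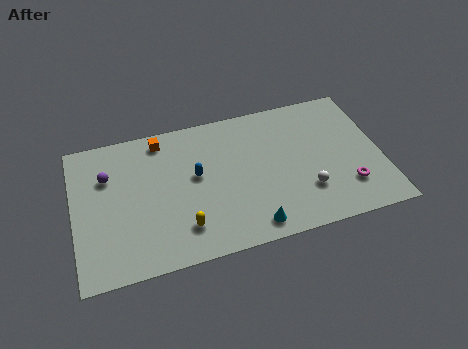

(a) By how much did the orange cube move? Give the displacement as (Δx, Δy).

(-1.1, 1.7)

The orange cube was at about (6.0, 6.5) and moved to about (4.9, 8.2).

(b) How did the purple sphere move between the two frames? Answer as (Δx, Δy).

(-3.0, -1.7)

From the two frames, the purple sphere sits at roughly (4.9, 8.2) before and (1.9, 6.5) after.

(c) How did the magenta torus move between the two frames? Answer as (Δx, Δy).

(-0.6, -2.2)

From the two frames, the magenta torus sits at roughly (15.2, 4.6) before and (14.6, 2.4) after.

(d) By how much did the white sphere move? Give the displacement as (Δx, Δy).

(2.3, 1.7)

The white sphere was at about (10.1, 1.0) and moved to about (12.4, 2.7).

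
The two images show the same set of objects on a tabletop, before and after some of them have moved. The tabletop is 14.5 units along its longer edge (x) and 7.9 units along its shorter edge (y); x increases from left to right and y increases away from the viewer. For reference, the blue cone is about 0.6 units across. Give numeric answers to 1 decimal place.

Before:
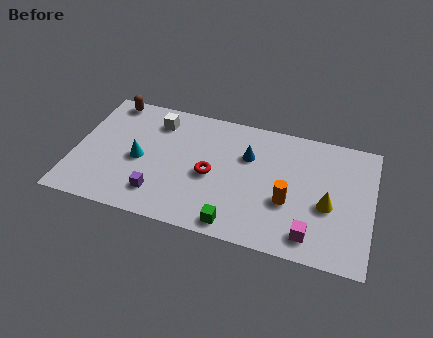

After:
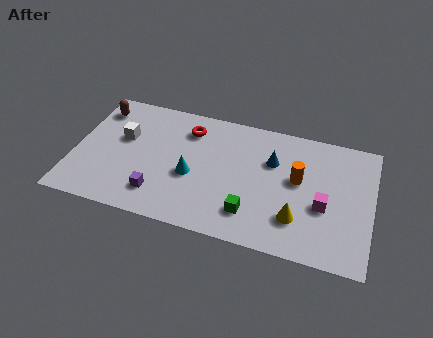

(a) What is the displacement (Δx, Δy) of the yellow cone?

(-1.4, -1.2)

The yellow cone was at about (12.4, 3.3) and moved to about (11.0, 2.1).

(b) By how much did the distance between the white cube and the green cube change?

+0.3

The distance was about 6.9 in the first image and 7.2 in the second, so they moved 0.3 units further apart.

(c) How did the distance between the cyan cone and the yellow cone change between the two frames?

-3.9

The distance was about 9.2 in the first image and 5.3 in the second, so they moved 3.9 units closer together.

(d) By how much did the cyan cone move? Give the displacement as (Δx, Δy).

(2.6, -0.3)

The cyan cone started near (3.2, 3.6) and ended near (5.8, 3.3).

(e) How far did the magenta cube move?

2.0

The magenta cube moved from about (11.7, 1.3) to (12.2, 3.2), a distance of √(0.5² + 1.9²) ≈ 2.0.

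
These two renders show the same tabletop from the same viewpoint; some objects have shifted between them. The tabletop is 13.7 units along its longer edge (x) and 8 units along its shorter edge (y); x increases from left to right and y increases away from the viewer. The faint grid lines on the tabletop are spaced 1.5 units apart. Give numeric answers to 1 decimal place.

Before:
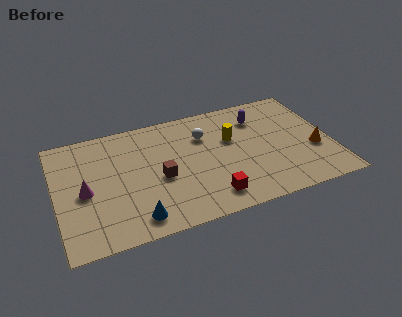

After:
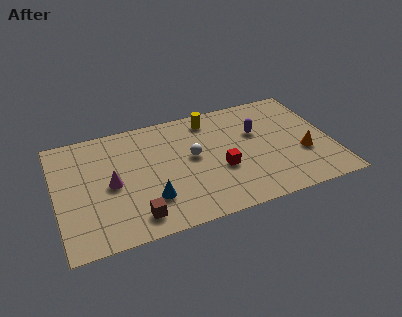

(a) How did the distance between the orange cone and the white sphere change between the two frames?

-0.3

The distance was about 5.9 in the first image and 5.6 in the second, so they moved 0.3 units closer together.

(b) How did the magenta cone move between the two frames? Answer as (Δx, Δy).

(1.3, 0.1)

The magenta cone was at about (1.4, 3.7) and moved to about (2.7, 3.8).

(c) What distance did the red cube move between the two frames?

1.8

The red cube was near (7.4, 1.4) before and (8.1, 3.1) after, so it travelled √(0.7² + 1.7²) ≈ 1.8 units.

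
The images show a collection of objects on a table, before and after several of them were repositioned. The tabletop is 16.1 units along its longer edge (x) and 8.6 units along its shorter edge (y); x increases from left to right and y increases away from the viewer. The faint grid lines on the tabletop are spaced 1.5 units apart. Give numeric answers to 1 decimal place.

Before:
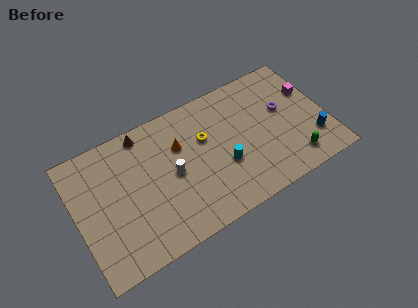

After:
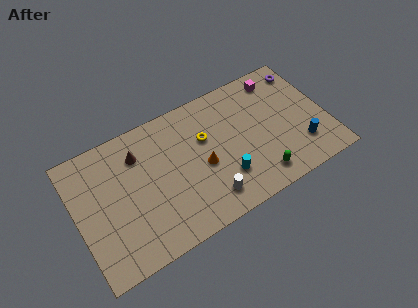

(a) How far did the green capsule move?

2.3

The green capsule moved from about (13.6, 1.5) to (11.3, 1.4), a distance of √(2.3² + 0.1²) ≈ 2.3.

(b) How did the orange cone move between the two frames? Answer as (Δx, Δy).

(1.2, -2.0)

The orange cone was at about (6.8, 5.8) and moved to about (8.0, 3.8).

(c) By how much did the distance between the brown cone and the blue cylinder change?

-0.7

Before: roughly 11.6 units apart; after: 10.9. That's 0.7 units closer together.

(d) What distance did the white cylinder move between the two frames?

3.2

From (6.1, 4.2) to (8.0, 1.6), the white cylinder covered √(1.9² + 2.6²) ≈ 3.2 units.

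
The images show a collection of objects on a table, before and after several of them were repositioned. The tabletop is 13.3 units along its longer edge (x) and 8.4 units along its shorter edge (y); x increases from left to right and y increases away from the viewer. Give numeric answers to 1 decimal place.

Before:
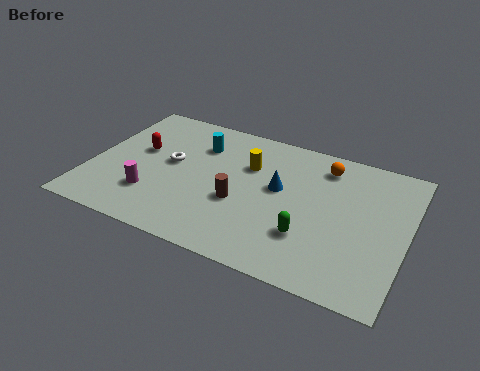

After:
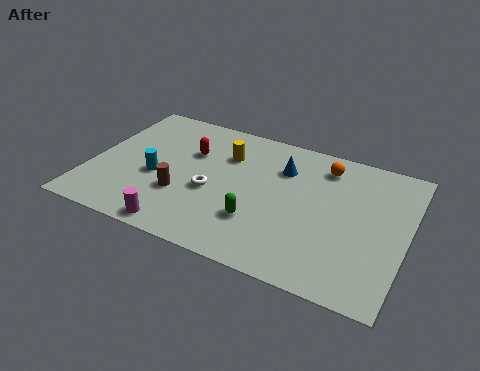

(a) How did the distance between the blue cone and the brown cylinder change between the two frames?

+3.0

The distance was about 2.1 in the first image and 5.1 in the second, so they moved 3.0 units further apart.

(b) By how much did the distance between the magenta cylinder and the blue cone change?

+0.8

The distance was about 5.7 in the first image and 6.5 in the second, so they moved 0.8 units further apart.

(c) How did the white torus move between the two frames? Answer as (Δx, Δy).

(1.9, -1.1)

The white torus started near (3.3, 4.6) and ended near (5.2, 3.5).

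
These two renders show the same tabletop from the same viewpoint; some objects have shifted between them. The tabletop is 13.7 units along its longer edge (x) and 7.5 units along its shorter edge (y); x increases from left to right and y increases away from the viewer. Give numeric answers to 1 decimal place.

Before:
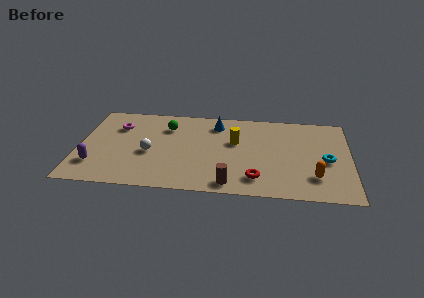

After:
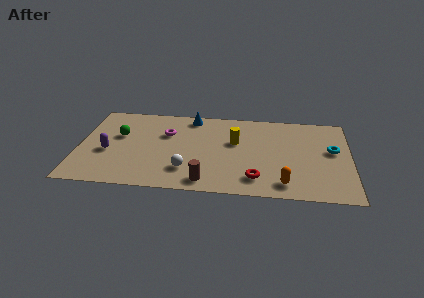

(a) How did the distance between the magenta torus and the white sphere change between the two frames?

+0.5

The distance was about 2.8 in the first image and 3.3 in the second, so they moved 0.5 units further apart.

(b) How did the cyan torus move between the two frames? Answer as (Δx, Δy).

(0.3, 0.9)

The cyan torus started near (12.5, 3.4) and ended near (12.8, 4.3).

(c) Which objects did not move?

the yellow cylinder and the red torus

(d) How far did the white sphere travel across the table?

2.3

The white sphere was near (3.6, 3.2) before and (5.5, 1.9) after, so it travelled √(1.9² + 1.3²) ≈ 2.3 units.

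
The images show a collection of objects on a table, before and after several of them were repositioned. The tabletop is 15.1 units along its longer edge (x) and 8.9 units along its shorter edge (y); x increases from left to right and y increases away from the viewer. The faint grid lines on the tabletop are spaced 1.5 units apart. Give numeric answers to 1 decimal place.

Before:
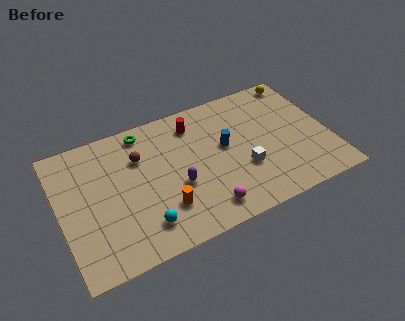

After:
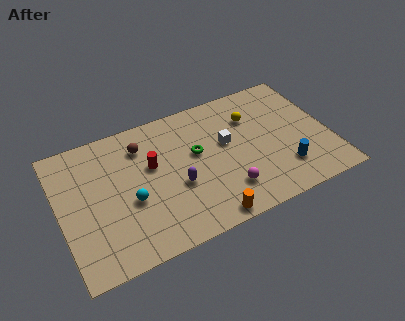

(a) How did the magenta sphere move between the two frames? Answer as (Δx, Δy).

(1.3, 0.7)

The magenta sphere started near (7.7, 1.4) and ended near (9.0, 2.1).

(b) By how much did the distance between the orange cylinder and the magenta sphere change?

-0.6

The distance was about 2.4 in the first image and 1.8 in the second, so they moved 0.6 units closer together.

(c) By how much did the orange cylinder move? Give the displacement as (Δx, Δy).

(2.2, -1.6)

From the two frames, the orange cylinder sits at roughly (5.5, 2.4) before and (7.7, 0.8) after.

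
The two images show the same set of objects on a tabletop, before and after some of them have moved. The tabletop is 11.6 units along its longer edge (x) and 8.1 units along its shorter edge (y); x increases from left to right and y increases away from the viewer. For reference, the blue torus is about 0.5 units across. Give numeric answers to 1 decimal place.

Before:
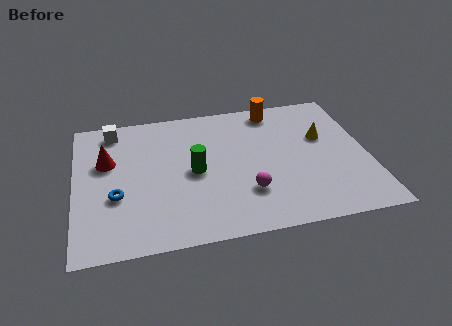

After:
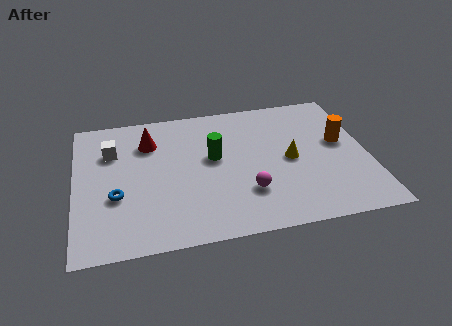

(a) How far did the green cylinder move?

1.1

The green cylinder moved from about (4.7, 3.9) to (5.5, 4.6), a distance of √(0.8² + 0.7²) ≈ 1.1.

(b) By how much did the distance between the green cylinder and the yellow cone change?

-2.2

They were about 5.3 units apart before and 3.1 after — 2.2 units closer together.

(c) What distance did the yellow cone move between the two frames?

1.8

The yellow cone moved from about (9.9, 5.0) to (8.5, 3.9), a distance of √(1.4² + 1.1²) ≈ 1.8.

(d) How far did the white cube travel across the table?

1.3

The white cube moved from about (1.6, 7.0) to (1.5, 5.7), a distance of √(0.1² + 1.3²) ≈ 1.3.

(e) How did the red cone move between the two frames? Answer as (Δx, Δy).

(1.7, 0.9)

The red cone was at about (1.3, 5.1) and moved to about (3.0, 6.0).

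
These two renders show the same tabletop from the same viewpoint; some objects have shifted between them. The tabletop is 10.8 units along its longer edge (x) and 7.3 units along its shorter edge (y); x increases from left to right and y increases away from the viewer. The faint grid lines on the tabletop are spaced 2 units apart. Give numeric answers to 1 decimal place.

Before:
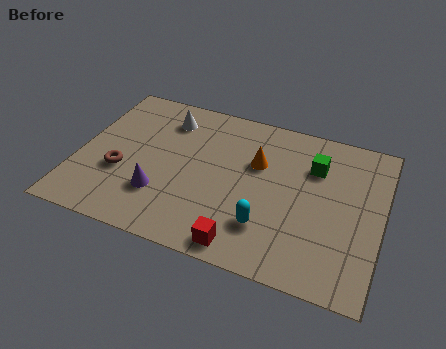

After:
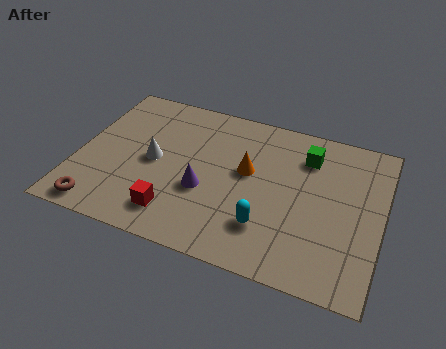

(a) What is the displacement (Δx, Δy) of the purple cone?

(1.5, 0.7)

From the two frames, the purple cone sits at roughly (3.1, 2.1) before and (4.6, 2.8) after.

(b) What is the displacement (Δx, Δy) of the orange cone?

(-0.3, -0.5)

The orange cone was at about (6.3, 4.7) and moved to about (6.0, 4.2).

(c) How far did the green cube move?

0.5

The green cube was near (8.3, 5.2) before and (8.0, 5.6) after, so it travelled √(0.3² + 0.4²) ≈ 0.5 units.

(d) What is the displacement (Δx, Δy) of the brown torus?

(-0.5, -1.9)

From the two frames, the brown torus sits at roughly (1.6, 2.7) before and (1.1, 0.8) after.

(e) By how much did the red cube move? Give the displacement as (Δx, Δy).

(-2.5, 0.6)

From the two frames, the red cube sits at roughly (6.2, 0.8) before and (3.7, 1.4) after.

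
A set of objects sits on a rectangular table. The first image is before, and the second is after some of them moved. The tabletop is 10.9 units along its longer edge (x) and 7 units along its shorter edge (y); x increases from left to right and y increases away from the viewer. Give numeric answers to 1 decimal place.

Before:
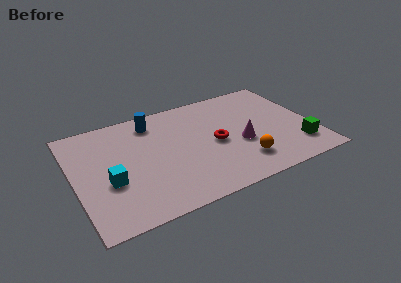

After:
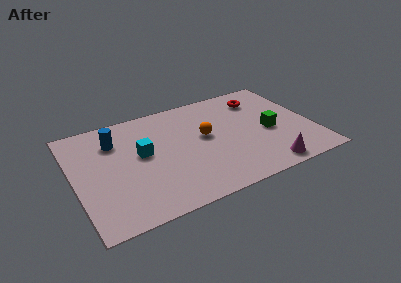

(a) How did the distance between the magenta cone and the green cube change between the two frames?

-0.4

The distance was about 2.8 in the first image and 2.4 in the second, so they moved 0.4 units closer together.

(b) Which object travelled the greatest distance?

the red torus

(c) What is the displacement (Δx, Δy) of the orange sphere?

(-1.4, 2.3)

The orange sphere started near (7.4, 1.6) and ended near (6.0, 3.9).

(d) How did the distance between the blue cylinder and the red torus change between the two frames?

+3.2

They were about 3.6 units apart before and 6.8 after — 3.2 units further apart.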